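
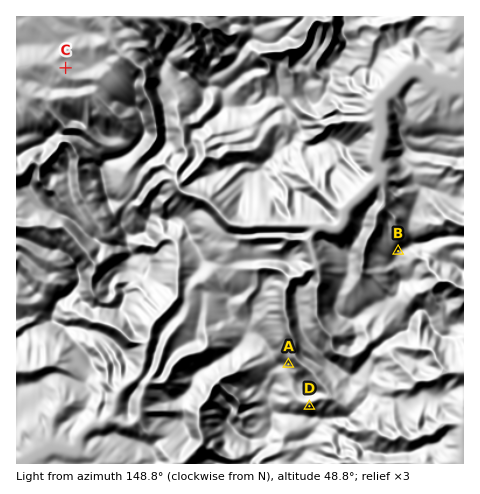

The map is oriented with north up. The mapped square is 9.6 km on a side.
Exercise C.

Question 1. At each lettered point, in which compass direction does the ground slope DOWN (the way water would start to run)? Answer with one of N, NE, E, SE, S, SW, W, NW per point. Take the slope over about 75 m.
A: NE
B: NW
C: SW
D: N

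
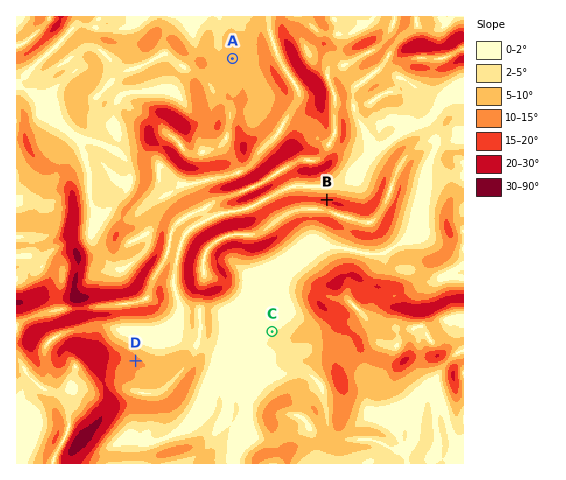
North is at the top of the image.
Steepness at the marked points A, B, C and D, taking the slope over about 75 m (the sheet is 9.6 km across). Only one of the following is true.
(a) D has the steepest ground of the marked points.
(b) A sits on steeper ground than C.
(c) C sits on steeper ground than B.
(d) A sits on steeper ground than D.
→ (b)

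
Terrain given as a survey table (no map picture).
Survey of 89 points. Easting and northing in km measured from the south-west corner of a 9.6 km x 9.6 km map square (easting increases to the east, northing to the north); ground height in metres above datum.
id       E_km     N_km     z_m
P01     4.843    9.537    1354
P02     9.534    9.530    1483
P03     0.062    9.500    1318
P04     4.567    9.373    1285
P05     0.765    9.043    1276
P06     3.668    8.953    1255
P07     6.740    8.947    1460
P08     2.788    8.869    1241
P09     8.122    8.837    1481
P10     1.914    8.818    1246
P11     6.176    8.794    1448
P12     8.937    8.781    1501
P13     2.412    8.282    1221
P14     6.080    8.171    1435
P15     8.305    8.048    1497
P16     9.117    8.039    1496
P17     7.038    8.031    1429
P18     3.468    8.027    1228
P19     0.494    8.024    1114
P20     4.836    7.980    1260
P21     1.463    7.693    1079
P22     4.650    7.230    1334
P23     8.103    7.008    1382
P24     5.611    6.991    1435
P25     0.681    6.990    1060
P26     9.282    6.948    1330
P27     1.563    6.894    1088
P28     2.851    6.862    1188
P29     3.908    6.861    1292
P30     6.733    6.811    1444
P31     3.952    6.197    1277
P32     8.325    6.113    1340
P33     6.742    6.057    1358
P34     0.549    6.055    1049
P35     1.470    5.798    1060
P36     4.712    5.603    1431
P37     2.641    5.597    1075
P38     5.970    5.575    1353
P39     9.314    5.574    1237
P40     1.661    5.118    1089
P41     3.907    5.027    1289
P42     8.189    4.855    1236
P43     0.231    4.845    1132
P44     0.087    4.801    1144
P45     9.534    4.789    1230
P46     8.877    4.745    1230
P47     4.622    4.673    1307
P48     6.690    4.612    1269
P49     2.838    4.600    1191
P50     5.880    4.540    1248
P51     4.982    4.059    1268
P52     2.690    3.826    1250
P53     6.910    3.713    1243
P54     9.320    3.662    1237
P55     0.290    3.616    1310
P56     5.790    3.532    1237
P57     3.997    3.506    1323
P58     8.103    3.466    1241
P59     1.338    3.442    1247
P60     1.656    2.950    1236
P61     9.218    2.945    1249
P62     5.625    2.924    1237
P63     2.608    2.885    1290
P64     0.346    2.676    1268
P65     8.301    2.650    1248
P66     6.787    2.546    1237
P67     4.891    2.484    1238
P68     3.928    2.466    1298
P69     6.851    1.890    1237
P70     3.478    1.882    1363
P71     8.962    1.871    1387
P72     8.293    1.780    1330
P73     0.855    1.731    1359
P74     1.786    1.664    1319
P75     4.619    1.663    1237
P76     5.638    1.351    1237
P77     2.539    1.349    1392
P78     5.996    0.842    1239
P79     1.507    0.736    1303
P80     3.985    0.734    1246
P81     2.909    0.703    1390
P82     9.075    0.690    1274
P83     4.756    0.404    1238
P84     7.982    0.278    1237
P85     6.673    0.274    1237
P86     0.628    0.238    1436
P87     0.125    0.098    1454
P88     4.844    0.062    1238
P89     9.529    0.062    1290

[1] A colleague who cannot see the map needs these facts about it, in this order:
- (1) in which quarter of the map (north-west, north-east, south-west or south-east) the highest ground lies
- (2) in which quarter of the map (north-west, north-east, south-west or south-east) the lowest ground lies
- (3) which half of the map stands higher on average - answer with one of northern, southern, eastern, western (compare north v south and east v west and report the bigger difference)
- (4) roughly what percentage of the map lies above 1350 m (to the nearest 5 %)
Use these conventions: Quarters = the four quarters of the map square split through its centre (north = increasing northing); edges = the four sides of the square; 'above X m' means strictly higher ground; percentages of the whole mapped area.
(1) The highest ground is in the north-east quarter.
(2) The lowest ground is in the north-west quarter.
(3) Taken as a whole, the eastern half is higher than the western.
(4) About 25 % of the map lies above 1350 m.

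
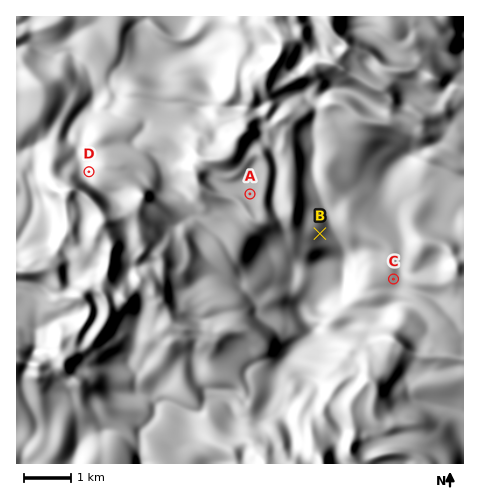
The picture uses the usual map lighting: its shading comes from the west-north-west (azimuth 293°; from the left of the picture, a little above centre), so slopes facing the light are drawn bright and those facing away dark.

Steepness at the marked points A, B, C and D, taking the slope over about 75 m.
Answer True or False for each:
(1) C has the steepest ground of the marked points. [False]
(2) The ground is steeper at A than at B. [False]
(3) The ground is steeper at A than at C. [False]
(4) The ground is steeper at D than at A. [True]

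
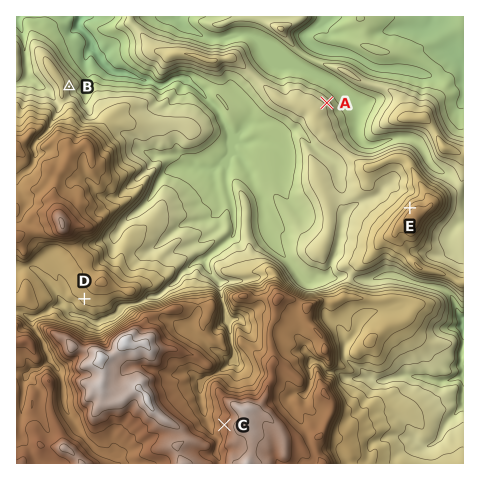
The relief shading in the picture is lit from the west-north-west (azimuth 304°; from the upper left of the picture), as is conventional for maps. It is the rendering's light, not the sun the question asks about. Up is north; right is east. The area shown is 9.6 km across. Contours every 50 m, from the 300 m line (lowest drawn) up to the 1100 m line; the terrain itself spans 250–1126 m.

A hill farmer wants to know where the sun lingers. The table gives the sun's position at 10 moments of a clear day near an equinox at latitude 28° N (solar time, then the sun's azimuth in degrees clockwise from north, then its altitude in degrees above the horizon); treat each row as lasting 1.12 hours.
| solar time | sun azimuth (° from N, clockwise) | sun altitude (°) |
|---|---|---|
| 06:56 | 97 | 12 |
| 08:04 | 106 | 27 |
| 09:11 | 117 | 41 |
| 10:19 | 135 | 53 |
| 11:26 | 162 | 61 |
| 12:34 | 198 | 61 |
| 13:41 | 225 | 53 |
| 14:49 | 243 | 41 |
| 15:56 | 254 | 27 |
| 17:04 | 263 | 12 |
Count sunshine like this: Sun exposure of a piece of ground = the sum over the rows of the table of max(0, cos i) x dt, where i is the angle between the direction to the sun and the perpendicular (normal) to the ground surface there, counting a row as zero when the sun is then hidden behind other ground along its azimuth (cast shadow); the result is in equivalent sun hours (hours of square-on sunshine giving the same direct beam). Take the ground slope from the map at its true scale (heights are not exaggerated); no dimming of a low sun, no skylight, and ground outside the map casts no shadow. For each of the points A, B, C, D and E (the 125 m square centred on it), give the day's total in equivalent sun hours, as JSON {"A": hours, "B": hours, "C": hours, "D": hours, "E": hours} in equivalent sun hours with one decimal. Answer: {"A": 5.7, "B": 6.8, "C": 6.7, "D": 7.0, "E": 4.5}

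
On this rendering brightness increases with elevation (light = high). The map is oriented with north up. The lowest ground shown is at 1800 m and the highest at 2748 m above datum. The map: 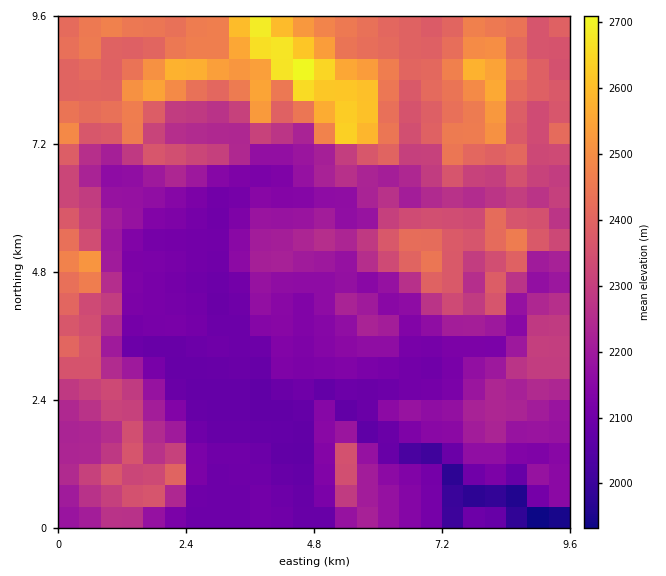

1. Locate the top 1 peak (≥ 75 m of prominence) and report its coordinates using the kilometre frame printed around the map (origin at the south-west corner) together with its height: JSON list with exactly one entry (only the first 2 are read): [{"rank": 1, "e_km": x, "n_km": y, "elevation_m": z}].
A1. [{"rank": 1, "e_km": 4.51, "n_km": 8.41, "elevation_m": 2748}]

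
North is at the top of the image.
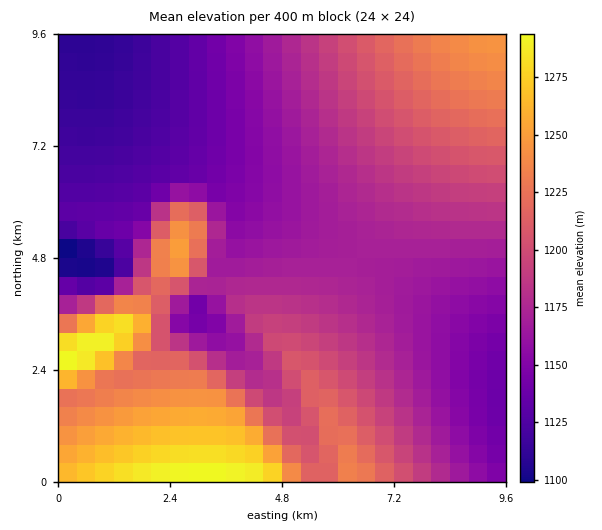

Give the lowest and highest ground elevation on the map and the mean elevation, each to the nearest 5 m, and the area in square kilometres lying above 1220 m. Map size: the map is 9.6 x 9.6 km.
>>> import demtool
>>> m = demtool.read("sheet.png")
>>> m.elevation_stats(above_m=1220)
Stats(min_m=1095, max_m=1300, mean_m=1185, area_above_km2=19.2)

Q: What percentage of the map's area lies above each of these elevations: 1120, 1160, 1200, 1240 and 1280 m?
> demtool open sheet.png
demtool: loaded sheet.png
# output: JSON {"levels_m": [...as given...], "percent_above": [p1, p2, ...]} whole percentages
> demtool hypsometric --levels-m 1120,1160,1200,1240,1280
{"levels_m": [1120, 1160, 1200, 1240, 1280], "percent_above": [94, 70, 32, 12, 3]}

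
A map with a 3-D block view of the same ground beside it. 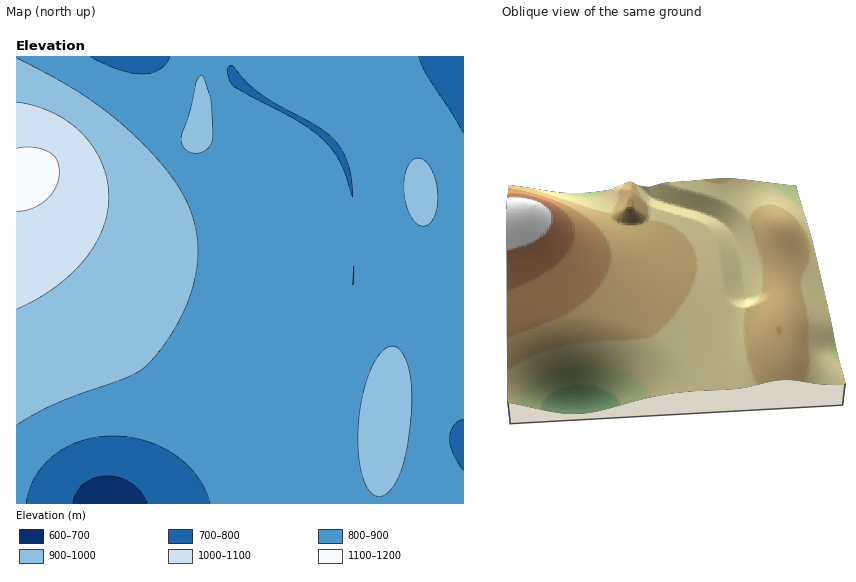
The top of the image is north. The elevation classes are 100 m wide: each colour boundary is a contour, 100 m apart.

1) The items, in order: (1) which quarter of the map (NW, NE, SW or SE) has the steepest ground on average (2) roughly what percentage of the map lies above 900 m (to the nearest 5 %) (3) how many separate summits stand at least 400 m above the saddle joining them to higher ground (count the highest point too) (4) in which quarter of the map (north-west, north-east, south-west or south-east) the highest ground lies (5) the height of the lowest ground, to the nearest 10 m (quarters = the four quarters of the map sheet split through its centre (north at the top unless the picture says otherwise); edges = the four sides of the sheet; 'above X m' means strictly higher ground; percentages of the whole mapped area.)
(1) The steepest ground, on average, is in the north-west quarter.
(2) About 30 % of the map lies above 900 m.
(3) Counting only tops that stand 400 m proud, the map has 1 summit.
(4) Look to the north-west quarter for the highest ground.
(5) About 660 m is the lowest elevation on the sheet.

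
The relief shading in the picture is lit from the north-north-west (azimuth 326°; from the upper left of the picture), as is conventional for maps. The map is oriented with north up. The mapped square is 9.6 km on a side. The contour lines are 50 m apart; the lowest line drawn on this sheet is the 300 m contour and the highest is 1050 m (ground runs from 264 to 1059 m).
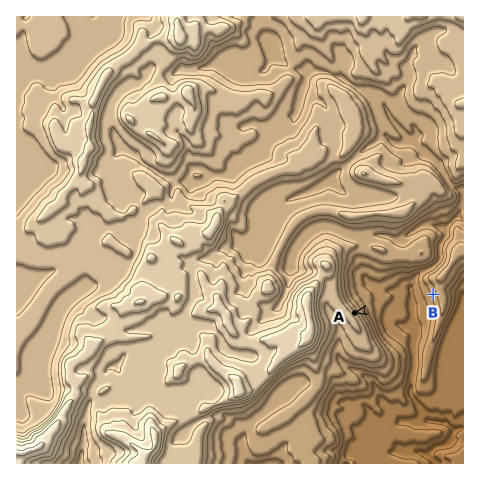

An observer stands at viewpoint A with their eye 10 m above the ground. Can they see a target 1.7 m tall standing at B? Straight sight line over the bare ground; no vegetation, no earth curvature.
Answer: yes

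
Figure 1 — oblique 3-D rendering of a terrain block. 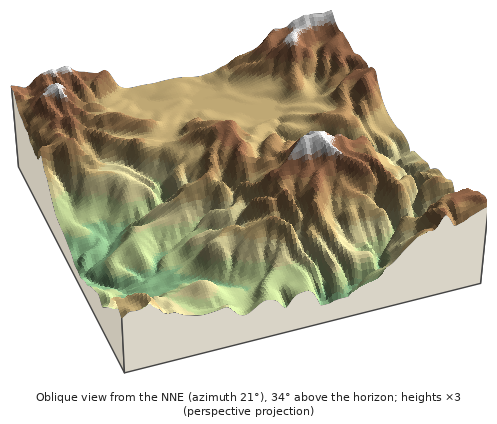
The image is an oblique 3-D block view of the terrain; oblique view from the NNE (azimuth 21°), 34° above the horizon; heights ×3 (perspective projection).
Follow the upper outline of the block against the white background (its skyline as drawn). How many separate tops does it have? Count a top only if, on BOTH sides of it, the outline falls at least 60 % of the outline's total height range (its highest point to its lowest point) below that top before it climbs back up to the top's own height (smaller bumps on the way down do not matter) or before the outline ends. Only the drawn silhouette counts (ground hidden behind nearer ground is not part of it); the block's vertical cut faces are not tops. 0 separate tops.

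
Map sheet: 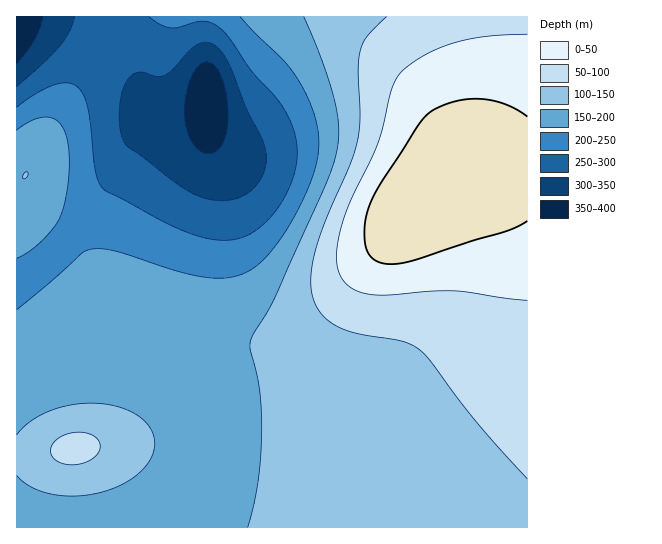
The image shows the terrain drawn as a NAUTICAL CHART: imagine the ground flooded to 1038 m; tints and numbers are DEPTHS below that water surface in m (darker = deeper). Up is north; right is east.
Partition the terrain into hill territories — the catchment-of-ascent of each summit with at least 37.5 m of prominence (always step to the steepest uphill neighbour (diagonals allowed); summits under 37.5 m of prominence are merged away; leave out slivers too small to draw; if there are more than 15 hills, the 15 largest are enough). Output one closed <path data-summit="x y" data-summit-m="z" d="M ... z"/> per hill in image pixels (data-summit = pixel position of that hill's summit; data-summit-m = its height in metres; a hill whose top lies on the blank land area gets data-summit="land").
<path data-summit="land" d="M527 16l-511 1 1 2 18-2 24 6 18 6 28 16 20 18 8 11 7 13 4 22 6 6 13 4 27 0 17-8-4 6-10 6-35 2-12 6-6 6-35 54-22 30-29 31-22 18 12 19 21 20 20 15 52 29 18 14 22 23 10 16 4 12 2 15-1 20-5 17-11 17-27 25-32 16 411-1z"/><path data-summit="75 449" data-summit-m="950" d="M31 269l-15 10 0 248 99 1 8-3 36-21 17-17 8-12 5-12 4-18-1-22-5-17-14-21-18-18-18-14-52-29-20-15-21-20z"/><path data-summit="26 175" data-summit-m="888" d="M35 17l-17 0-2 2 1 260 25-16 41-42 22-30 35-54 6-6 12-6 35-2 10-6 4-4-1-2-4 4-12 4-27 0-13-4-6-6-4-22-7-13-16-19-20-15-20-11-18-6z"/>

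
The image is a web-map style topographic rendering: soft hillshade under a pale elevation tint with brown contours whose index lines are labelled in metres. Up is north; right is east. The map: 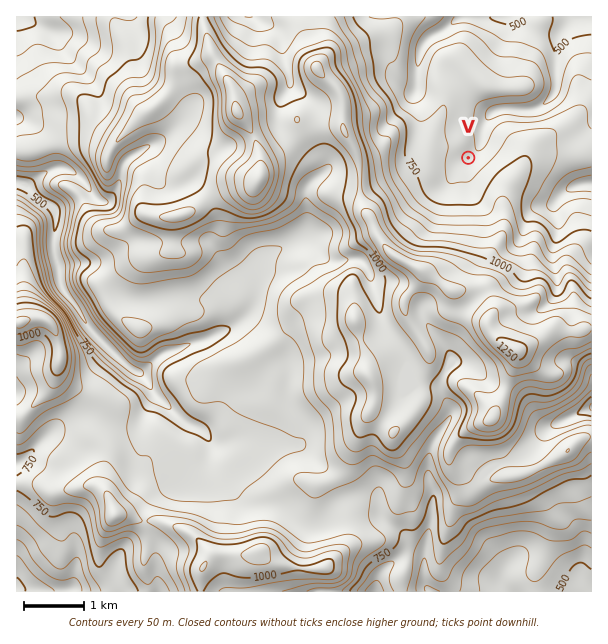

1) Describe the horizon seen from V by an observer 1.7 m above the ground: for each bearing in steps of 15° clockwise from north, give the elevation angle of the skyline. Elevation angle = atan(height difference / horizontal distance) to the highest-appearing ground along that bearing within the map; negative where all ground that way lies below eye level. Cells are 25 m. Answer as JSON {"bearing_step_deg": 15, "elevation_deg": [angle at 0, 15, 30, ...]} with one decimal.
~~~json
{"bearing_step_deg": 15, "elevation_deg": [0.9, 0.8, -0.0, -0.6, 2.2, 3.9, 5.6, 7.5, 8.8, 8.9, 8.9, 11.2, 12.7, 14.1, 14.2, 13.5, 13.4, 11.7, 12.3, 11.4, 9.3, 5.3, 4.6, 3.2]}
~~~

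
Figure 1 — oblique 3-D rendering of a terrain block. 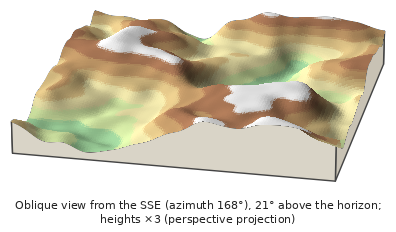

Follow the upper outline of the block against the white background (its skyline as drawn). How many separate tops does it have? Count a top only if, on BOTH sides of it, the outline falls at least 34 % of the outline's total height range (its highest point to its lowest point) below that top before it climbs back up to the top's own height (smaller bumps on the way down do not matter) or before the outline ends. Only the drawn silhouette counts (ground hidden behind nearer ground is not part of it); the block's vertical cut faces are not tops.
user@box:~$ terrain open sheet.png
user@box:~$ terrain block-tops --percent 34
0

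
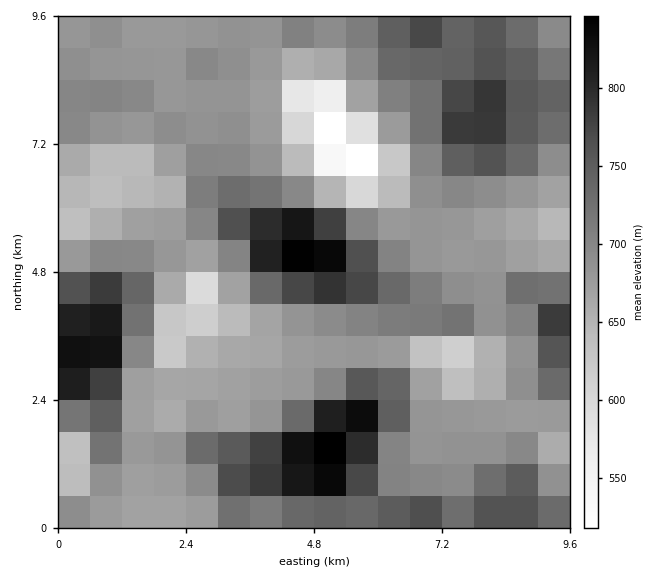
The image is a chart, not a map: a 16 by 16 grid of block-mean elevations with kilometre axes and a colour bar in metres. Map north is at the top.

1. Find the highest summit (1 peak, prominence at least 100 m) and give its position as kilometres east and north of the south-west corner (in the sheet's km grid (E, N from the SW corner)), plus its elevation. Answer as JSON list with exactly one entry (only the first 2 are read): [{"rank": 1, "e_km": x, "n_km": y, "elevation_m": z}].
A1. [{"rank": 1, "e_km": 4.94, "n_km": 1.24, "elevation_m": 850}]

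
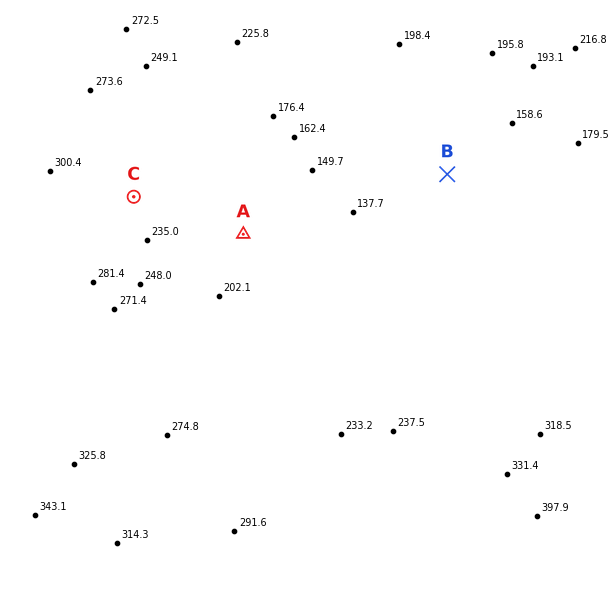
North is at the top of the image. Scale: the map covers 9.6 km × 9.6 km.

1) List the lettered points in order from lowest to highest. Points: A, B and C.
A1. B A C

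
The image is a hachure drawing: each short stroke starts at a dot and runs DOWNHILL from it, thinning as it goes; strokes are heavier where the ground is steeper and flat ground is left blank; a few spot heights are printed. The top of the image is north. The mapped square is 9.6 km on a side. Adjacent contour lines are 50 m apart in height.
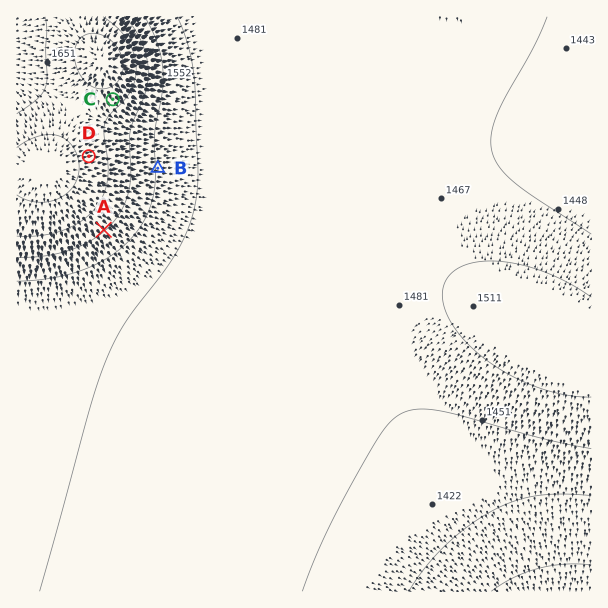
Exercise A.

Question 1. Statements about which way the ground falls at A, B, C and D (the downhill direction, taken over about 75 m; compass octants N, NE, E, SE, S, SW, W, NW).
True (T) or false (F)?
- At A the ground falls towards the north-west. F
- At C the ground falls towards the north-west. F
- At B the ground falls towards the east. T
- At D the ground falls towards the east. T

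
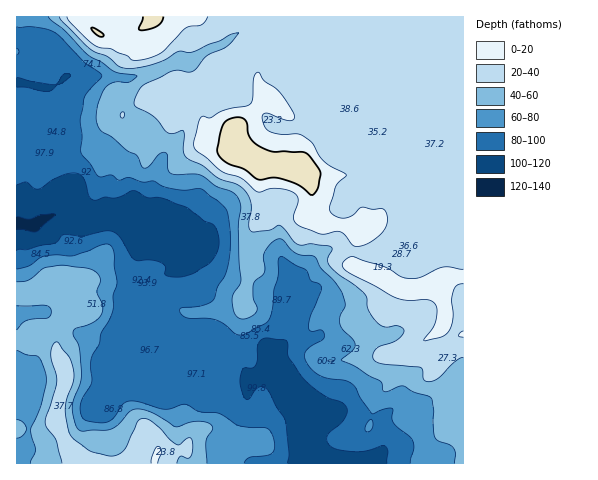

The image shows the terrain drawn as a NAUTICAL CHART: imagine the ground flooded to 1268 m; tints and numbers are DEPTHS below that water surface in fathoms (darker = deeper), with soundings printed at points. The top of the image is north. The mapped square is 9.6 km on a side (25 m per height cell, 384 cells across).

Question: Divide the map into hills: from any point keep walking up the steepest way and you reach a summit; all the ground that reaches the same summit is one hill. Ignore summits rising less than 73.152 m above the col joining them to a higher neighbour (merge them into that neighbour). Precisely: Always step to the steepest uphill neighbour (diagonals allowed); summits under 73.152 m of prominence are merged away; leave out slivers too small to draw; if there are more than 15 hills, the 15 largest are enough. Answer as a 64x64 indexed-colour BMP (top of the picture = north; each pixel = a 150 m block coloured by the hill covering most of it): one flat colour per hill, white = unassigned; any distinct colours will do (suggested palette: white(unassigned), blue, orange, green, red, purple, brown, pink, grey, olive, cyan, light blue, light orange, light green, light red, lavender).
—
<image width="64" height="64" href="data:image/bmp;base64,Qk12CAAAAAAAAHYAAAAoAAAAQAAAAEAAAAABAAQAAAAAAAAIAAATCwAAEwsAABAAAAAAAAAA////ALR3HwAOf/8ALKAsACgn1gC9Z5QAS1aMAMJ34wB/f38AIr28AM++FwDox64AeLv/AIrfmACWmP8A1bDFACIiIiIiIiIiIiIiIiIiIiIiIiIiIiERERERERERERERIiIiIiIiIiIiIiIiIiIiIiIiIiIiIREREREREREREREiIiIiIiIiIiIiIiIiIiIiIiIiIiIRERERERERERERESIiIiIiIiIiIiIiIiIiIiIiIiIiIhERERERERERERERIiIiIiIiIiIiIiIiIiIiIiIiIiIiEREREREREREREREiIiIiIiIiIiIiIiIiIiIiIiIiIiIRERERERERERERESIiIiIiIiIiIiIiIiIiIiIiIiIiIhERERERERERERERIiIiIiIiIiIiIiIiIiIiIiIiIiIiEREREREREREREREiIiIiIiIiIiIiIiIiIiIiIiIiIiERERERERERERERESIiIiIiIiIiIiIiIiIiIiIiIiIiERERERERERERERERIiIiIiIiIiIiIiIiIiIiIiIiIiEREREREREREREREREiIiIiIiIiIiIiIiIiIiIiIiIiIRERERERERERERERESIiIiIiIiIiIiIiIiIiIiIhEiIRERERERERERERERERIiIiIiIiIiIiIhESIiIiIiEREREREREREREREREREREiIiIiIiIiIiIhERERIiIiERERERERERERERERERERESIiIiIiIiIiIhERERERERERERERERERERERERERERERIiIiIiIiIiIiEREREREREREREREREREREREREREREREiIiIiIiIiIiIRERERERERERERERERERERERERERERESIiIiIiIiIiIRERERERERERERERERERERERERERERERIiIiIiIiIiIREREREREREREREREREREREREREREREREiIiIiIiIiIhERERERERERERERERERERERERERERERESIiIiIiIiIiERERERERERERERERERERERERERERERERIiIiIiIiIiIREREREREREREREREREREREREREREREREiIiIiIiIiIiERERERERERERERERERERERERERERERESIiIiIiIiIiIhERERERERERERERERERERERERERERERIiIiIiIiIiIiIREREREREREREREREREREREREREREREiIiIiIiIiIiIiERERERERERERERERERERERERERERESIiIiIiIiIiIiIiERERERERERERERERERERERERERERIiIiIiIiIiIiIiIhEREREREREREREREREREREREREREiIiIiIiIiIiIiIiERERERERERERERERERERERERERESIiIiIiIiIiIiIiIRERERERERERERERERERERERERERIiIiIiIiIiIiIiIREREREREREREREREREREREREREREiIiIiIiIiIiIhERERERERERERERERERERERERERERESIiIiIiIiIiIRERERERERERERERERERERERERERERERERIiIiIiIiIRERERERERERERERERERERERERERERERERERIiIREREREREREREREREREREREREREREREREREREREREREREREREREREREREREREREREREREREREREREREREREREREREREREREREREREREREREREREREREREREREREREREREREREREREREREREREREREREREREREREREREREREREREREREREREREREREREREREREREREREREREREREREREREREREREREREREREREREREREREREREREREREREREREREREREREREREREREREREREREREREREREREREREREREREREREREREREREREREREREREREREREREREREREREREREREREREREREREREREREREREREREREREREREREREREREREREREREREREREREREREREREREREREREREREREREREREREREREREREREREREREREREREREREREREREREREREREREREREREREREREREREREREREREREREREREREREREREREREREREREREREREREREREREREREREREREREREREREREREREREREREREREREREREREREREREREREREREREREREREREREREREREREREREREREREREREREREREREREREREREREREREREREREREREREREREREREREREREREREREREREREREREREREREREREREREREREREREREREREREREREREREREREREREREREREREREREREREREREREREREREREREREREREREREREREREREREREREREREREREREREREREREREREREREREREREREREREREREREREREREREREREREREREREzMzMzMzEREREREREREREREREREREREREREREREREREzMzMzMzMzMREREREREREREREREREREREREREREREREzMzMzMzMzMzMREREREREREREREREREREREREREREREzMzMzMzMzMzMzMxERERERERERERERERERERERERERETMzMzMzMzMzMzMzMxERERERERERERERERERERERERETMzMzMzMzMzMzMzMzMxERERERERERERERERERERERMzMzMzMzMzMzMzMzMzMzMxEREREREREREREREREREREzMzMzMzMzMzMzMzMzMzMzMxERERERERERERERERERETMzMzMzMzMzMzMzMzMzMzMzMzMRERERERERERERERER"/>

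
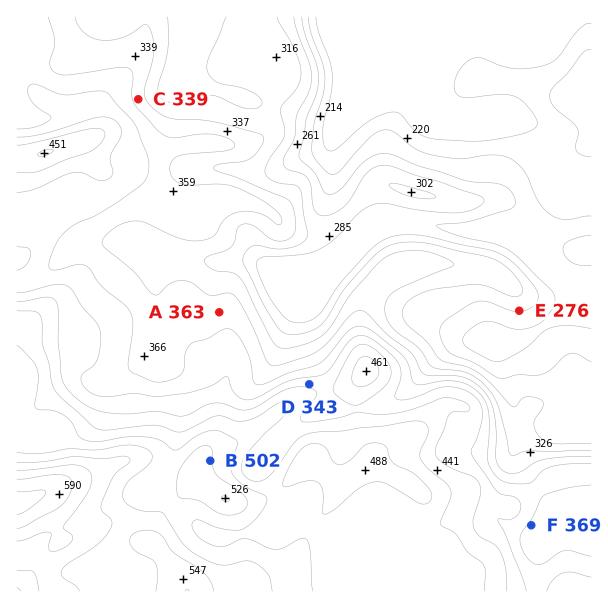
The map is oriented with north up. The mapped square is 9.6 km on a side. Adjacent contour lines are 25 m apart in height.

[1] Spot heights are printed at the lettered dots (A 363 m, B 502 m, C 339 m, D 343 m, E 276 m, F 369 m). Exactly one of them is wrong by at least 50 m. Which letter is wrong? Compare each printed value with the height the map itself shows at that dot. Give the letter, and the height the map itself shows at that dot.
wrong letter D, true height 418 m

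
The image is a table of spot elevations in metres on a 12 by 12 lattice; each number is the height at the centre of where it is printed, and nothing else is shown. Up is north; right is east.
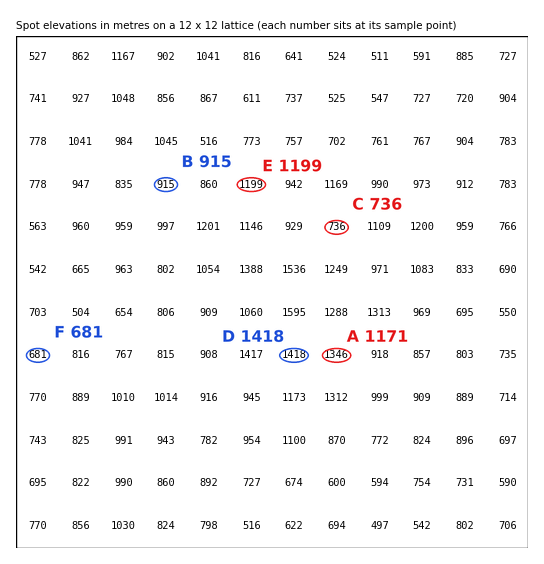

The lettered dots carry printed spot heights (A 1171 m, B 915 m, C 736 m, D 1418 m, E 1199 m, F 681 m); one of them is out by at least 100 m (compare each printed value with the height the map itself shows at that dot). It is A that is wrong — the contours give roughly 1346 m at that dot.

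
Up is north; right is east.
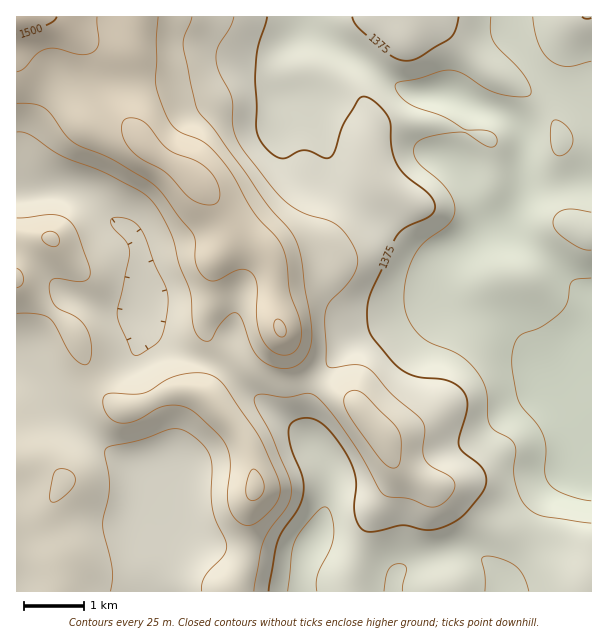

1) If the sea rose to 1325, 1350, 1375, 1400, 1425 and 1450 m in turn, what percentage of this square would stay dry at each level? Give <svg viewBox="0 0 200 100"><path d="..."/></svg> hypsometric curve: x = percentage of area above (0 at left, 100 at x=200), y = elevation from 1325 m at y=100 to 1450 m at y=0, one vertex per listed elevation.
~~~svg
<svg viewBox="0 0 200 100"><path d="M193 100l-33-20-38-20-37-20-45-20-20-20"/></svg>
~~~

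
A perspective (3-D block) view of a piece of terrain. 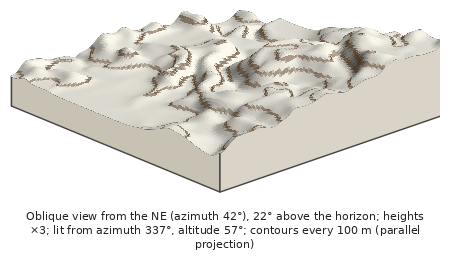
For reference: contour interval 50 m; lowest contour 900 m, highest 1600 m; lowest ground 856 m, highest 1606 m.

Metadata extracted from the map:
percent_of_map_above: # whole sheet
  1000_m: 95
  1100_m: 65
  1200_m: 38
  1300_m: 23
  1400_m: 12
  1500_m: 6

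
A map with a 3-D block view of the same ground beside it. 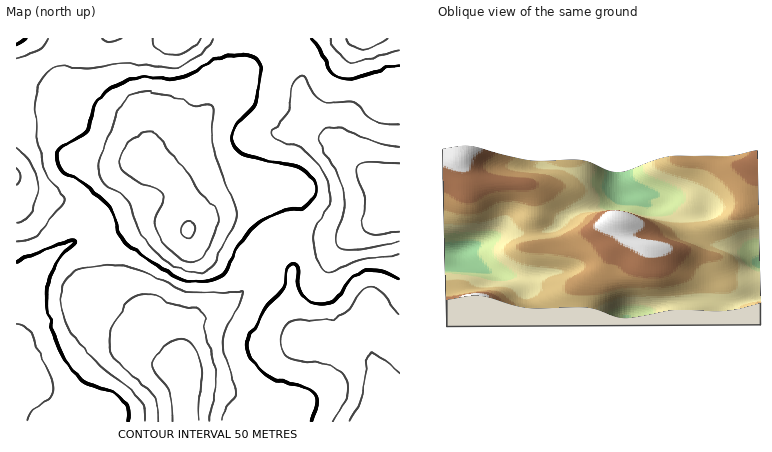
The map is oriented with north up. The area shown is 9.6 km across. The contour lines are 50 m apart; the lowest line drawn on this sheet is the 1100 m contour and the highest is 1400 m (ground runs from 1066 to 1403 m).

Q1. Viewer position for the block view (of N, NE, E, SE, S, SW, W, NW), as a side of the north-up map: N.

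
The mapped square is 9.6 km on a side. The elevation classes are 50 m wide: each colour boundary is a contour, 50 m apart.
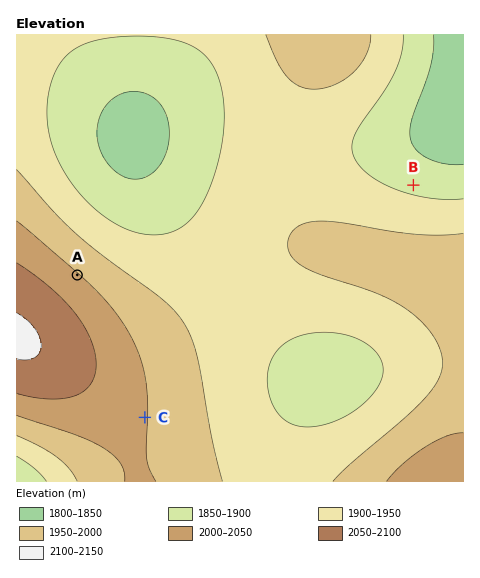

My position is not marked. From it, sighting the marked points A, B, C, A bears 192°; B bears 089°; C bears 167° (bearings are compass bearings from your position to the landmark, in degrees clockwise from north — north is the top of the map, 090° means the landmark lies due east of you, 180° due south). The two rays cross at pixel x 94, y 191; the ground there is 1880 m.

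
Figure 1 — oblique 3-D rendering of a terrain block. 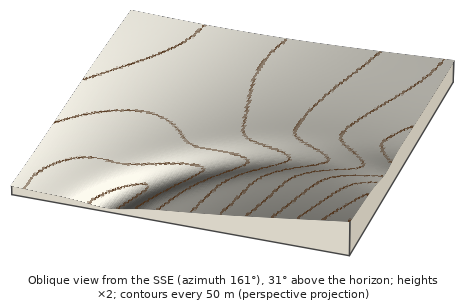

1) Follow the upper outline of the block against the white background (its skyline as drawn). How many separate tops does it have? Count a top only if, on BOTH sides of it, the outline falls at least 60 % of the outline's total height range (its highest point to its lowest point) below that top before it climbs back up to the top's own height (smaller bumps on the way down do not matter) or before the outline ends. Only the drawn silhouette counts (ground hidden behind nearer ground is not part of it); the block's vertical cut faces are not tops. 0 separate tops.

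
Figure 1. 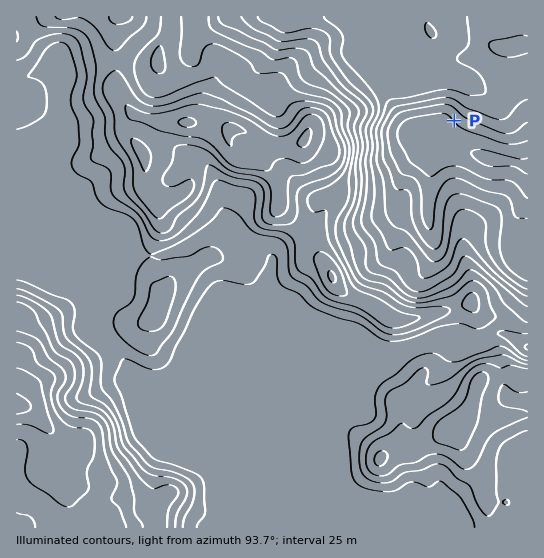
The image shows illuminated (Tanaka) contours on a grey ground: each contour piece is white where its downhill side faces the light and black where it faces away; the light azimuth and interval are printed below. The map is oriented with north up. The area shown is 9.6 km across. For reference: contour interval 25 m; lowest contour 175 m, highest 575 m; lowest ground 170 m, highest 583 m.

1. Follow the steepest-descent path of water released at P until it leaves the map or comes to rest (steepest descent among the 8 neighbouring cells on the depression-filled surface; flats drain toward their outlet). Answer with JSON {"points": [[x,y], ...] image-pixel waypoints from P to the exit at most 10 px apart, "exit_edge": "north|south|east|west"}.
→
{"points": [[454, 121], [443, 131], [443, 142], [447, 149], [458, 149], [469, 151], [479, 155], [490, 162], [501, 162], [511, 162], [522, 165], [527, 165]], "exit_edge": "east"}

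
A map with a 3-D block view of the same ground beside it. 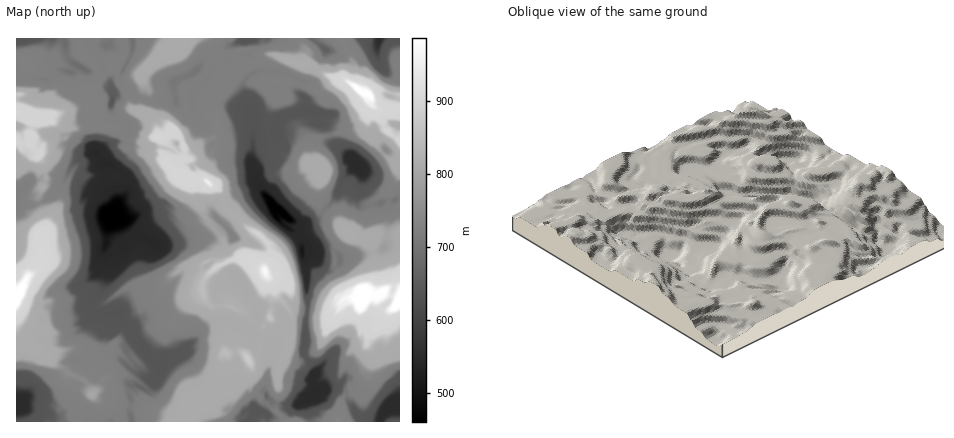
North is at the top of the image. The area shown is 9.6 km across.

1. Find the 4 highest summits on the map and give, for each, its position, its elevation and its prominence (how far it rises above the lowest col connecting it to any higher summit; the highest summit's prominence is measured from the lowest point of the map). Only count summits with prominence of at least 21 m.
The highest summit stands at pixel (364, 296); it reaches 986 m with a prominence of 55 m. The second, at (358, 88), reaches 985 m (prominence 263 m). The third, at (266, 272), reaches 973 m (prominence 250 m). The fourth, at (208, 182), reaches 952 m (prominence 141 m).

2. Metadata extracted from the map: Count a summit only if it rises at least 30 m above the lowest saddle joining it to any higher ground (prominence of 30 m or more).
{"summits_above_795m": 9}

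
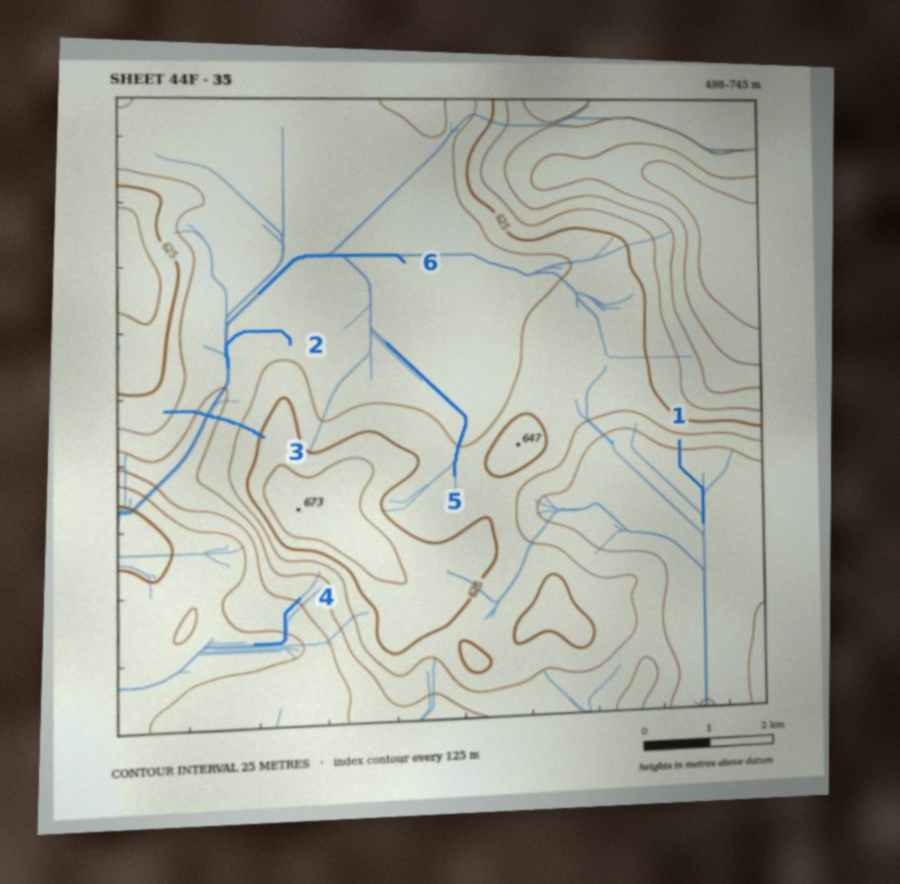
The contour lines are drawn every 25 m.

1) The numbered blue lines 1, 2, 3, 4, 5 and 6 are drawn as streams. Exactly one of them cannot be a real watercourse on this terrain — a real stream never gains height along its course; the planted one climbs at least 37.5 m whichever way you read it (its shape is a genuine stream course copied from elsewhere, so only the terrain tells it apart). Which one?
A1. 3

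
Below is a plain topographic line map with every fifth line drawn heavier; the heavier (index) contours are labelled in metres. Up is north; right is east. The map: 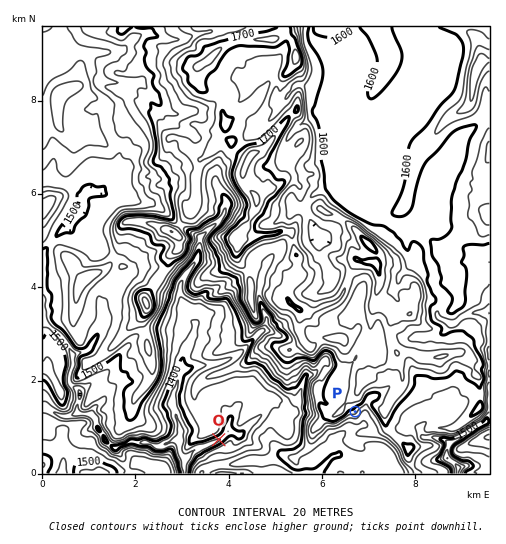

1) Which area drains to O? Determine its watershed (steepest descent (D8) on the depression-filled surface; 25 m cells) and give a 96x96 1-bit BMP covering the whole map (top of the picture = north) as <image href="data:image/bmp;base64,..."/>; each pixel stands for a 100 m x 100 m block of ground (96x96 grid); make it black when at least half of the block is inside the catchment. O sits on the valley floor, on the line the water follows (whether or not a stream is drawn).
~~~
<image width="96" height="96" href="data:image/bmp;base64,Qk2+BAAAAAAAAD4AAAAoAAAAYAAAAGAAAAABAAEAAAAAAIAEAAATCwAAEwsAAAIAAAAAAAAA////AAAAAAAAAAAAAAAAAAAAAAAAAAAAAAAAAAAAAAAAAAAAAeAAAAAAAAAAAAAAAf+EAAAAAAAAAAAAAf//AAAAAAAAAAAAAf//gAAAAAAAAAAAAf//gAAAAAAAAAAAA///wAAAAAAAAAAAB///wAAAAAAAAAAAD///wAAAAAAAAAAAD///4AAAAAAAAAAAH///8AAAAAAAAAAAH///+AAAAAAAAAAAP////wAAAAAAAAAAf////4AAAAAAAAAAf////4AAAAAAAAAAf////+AAAAAAAAAAf/////AAAAAAAAAAf/////AAAAAAAAAAP/////gAAAAAAAAAH/////gAAAAAAAAAA/////wAAAAAAAAAAP////+AAAAAAAAAAB/////AAAAAAAAAAA/////gAAAAAAAAAAf////wAAAAAAAAAAP////wAAAAAAAAAAAB///gAAAAAAAAAAAA///gAAAAAAAAAAAB///gAAAAAAAAAAAB///gAAAAAAAAAAAB///gAAAAAAAAAAAB///gAAAAAAAAAAAB///gAAAAAAAAAAAB///gAAAAAAAAAAAAH//AAAAAAAAAAAAAA/4AAAAAAAAAAAAAAP4AAAAAAAAAAAAAAP8AAAAAAAAAAAAAAH8AAAAAAAAAAAAAAH8AAAAAAAAAAAAAAD8AAAAAAAAAAAAAAD8AAAAAAAAAAAAAAD8AAAAAAAAAAAAAAB8AAAAAAAAAAAAAABwAAAAAAAAAAAAAAAAAAAAAAAAAAAAAAAAAAAAAAAAAAAAAAAAAAAAAAAAAAAAAAAAAAAAAAAAAAAAAAAAAAAAAAAAAAAAAAAAAAAAAAAAAAAAAAAAAAAAAAAAAAAAAAAAAAAAAAAAAAAAAAAAAAAAAAAAAAAAAAAAAAAAAAAAAAAAAAAAAAAAAAAAAAAAAAAAAAAAAAAAAAAAAAAAAAAAAAAAAAAAAAAAAAAAAAAAAAAAAAAAAAAAAAAAAAAAAAAAAAAAAAAAAAAAAAAAAAAAAAAAAAAAAAAAAAAAAAAAAAAAAAAAAAAAAAAAAAAAAAAAAAAAAAAAAAAAAAAAAAAAAAAAAAAAAAAAAAAAAAAAAAAAAAAAAAAAAAAAAAAAAAAAAAAAAAAAAAAAAAAAAAAAAAAAAAAAAAAAAAAAAAAAAAAAAAAAAAAAAAAAAAAAAAAAAAAAAAAAAAAAAAAAAAAAAAAAAAAAAAAAAAAAAAAAAAAAAAAAAAAAAAAAAAAAAAAAAAAAAAAAAAAAAAAAAAAAAAAAAAAAAAAAAAAAAAAAAAAAAAAAAAAAAAAAAAAAAAAAAAAAAAAAAAAAAAAAAAAAAAAAAAAAAAAAAAAAAAAAAAAAAAAAAAAAAAAAAAAAAAAAAAAAAAAAAAAAAAAAAAAAAAAAAAAAAAAAAAAAAAAAAAAAAAAAAAAAAAAAAAAAAAAAAAAAAAAAAAAAAAAAAAAAAAAAAAAAAAAAAAAAAAAAAAAAAAAAAAAAAAAAAAAAAAAAAAAAAAAAAAAAAAAAAAAAAAAAAAAAAAAAAAAA="/>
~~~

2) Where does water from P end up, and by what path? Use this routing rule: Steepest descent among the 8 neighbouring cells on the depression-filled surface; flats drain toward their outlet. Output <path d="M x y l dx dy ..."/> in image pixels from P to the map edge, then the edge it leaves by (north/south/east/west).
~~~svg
<path d="M355 412l8 8 0 4-5 4-7 0-3 1-11 9 0 7 2 4 0 6-6 1-16 17"/>
exit: south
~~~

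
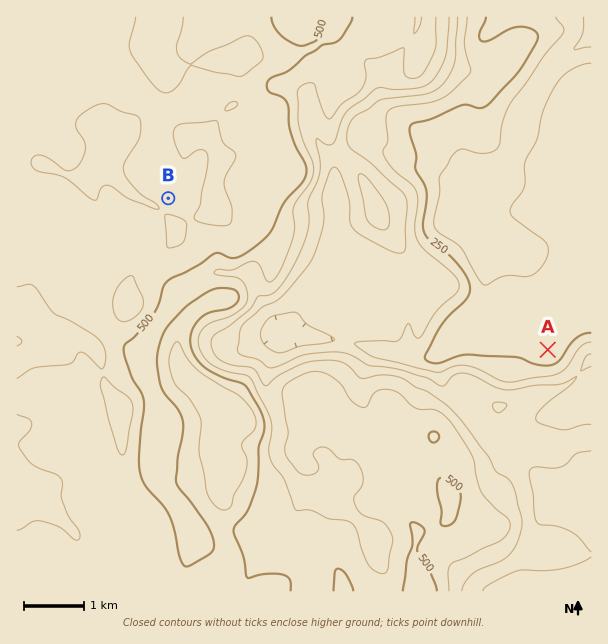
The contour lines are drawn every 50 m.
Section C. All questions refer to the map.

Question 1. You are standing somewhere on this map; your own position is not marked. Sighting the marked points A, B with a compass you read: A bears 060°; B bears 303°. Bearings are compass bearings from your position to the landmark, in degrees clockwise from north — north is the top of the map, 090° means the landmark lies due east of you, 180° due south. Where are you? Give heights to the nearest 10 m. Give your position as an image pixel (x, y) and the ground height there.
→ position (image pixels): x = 470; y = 394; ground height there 390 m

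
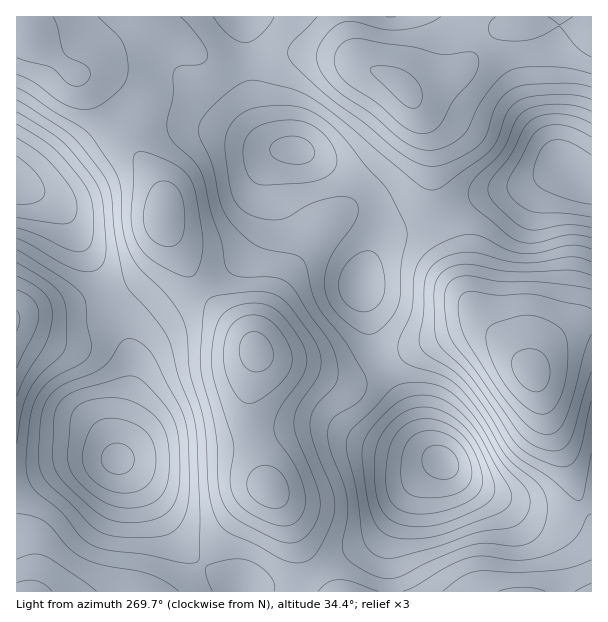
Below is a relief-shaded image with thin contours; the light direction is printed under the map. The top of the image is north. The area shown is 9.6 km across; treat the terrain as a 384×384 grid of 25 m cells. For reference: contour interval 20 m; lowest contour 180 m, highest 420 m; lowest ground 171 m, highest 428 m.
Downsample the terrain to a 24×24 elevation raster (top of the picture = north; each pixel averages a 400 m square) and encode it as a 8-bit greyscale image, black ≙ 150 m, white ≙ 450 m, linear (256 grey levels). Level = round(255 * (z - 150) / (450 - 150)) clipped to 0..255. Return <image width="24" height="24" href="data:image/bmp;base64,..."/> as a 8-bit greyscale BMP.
<image width="24" height="24" href="data:image/bmp;base64,Qk12BgAAAAAAADYEAAAoAAAAGAAAABgAAAABAAgAAAAAAEACAAATCwAAEwsAAAABAAAAAAAAAAAAAAEBAQACAgIAAwMDAAQEBAAFBQUABgYGAAcHBwAICAgACQkJAAoKCgALCwsADAwMAA0NDQAODg4ADw8PABAQEAAREREAEhISABMTEwAUFBQAFRUVABYWFgAXFxcAGBgYABkZGQAaGhoAGxsbABwcHAAdHR0AHh4eAB8fHwAgICAAISEhACIiIgAjIyMAJCQkACUlJQAmJiYAJycnACgoKAApKSkAKioqACsrKwAsLCwALS0tAC4uLgAvLy8AMDAwADExMQAyMjIAMzMzADQ0NAA1NTUANjY2ADc3NwA4ODgAOTk5ADo6OgA7OzsAPDw8AD09PQA+Pj4APz8/AEBAQABBQUEAQkJCAENDQwBEREQARUVFAEZGRgBHR0cASEhIAElJSQBKSkoAS0tLAExMTABNTU0ATk5OAE9PTwBQUFAAUVFRAFJSUgBTU1MAVFRUAFVVVQBWVlYAV1dXAFhYWABZWVkAWlpaAFtbWwBcXFwAXV1dAF5eXgBfX18AYGBgAGFhYQBiYmIAY2NjAGRkZABlZWUAZmZmAGdnZwBoaGgAaWlpAGpqagBra2sAbGxsAG1tbQBubm4Ab29vAHBwcABxcXEAcnJyAHNzcwB0dHQAdXV1AHZ2dgB3d3cAeHh4AHl5eQB6enoAe3t7AHx8fAB9fX0Afn5+AH9/fwCAgIAAgYGBAIKCggCDg4MAhISEAIWFhQCGhoYAh4eHAIiIiACJiYkAioqKAIuLiwCMjIwAjY2NAI6OjgCPj48AkJCQAJGRkQCSkpIAk5OTAJSUlACVlZUAlpaWAJeXlwCYmJgAmZmZAJqamgCbm5sAnJycAJ2dnQCenp4An5+fAKCgoAChoaEAoqKiAKOjowCkpKQApaWlAKampgCnp6cAqKioAKmpqQCqqqoAq6urAKysrACtra0Arq6uAK+vrwCwsLAAsbGxALKysgCzs7MAtLS0ALW1tQC2trYAt7e3ALi4uAC5ubkAurq6ALu7uwC8vLwAvb29AL6+vgC/v78AwMDAAMHBwQDCwsIAw8PDAMTExADFxcUAxsbGAMfHxwDIyMgAycnJAMrKygDLy8sAzMzMAM3NzQDOzs4Az8/PANDQ0ADR0dEA0tLSANPT0wDU1NQA1dXVANbW1gDX19cA2NjYANnZ2QDa2toA29vbANzc3ADd3d0A3t7eAN/f3wDg4OAA4eHhAOLi4gDj4+MA5OTkAOXl5QDm5uYA5+fnAOjo6ADp6ekA6urqAOvr6wDs7OwA7e3tAO7u7gDv7+8A8PDwAPHx8QDy8vIA8/PzAPT09AD19fUA9vb2APf39wD4+PgA+fn5APr6+gD7+/sA/Pz8AP39/QD+/v4A////ALKto5yYlI2Ee3Z+iI2QioKJlqKpqqqqraKfkoiEgH1/goONlZCDdW1xfImQjI6VnJaSgG9paW99jZmmq5yEbFtUWGRvcnuIkY2CbVdNUF96mrPBvKWJZkU3N0BQX3KGj4JsUjs0PFR7o8DKvqGEXzomHyU/YHqQk31fRC0oNVF8pLq/spV5WzsiFR9LfJqnnIBfRjQwO1V+pri2pox2YEQtJThonLu/p4ZiTEJCTGGGrb+5po+Ac1xJSF6JuNLPsJV1YllVXXKTt8nHtZ2NgHFoa4Gr1ObcvKeQgXJmaXybvdTUwqeOfXmBjKPG4erfxbWdiXlvc4KbvNTTvJ+Ec3iKoLvS3eHayryhiHp3fYucscG/qIpvYmuDpMPQ09TPya6Xgnp9iJWeoKKhlHtfVGJ+pL/BwMC8uI97bnCCl6OilYyKhnhiVmJ7lqWjnJqenG9gWmiMq7OnkoN9e3htYmVyf4eFeXF5fE5LT2iUtbqmiXVvcXV0a2pyeHhyYVVWVDhAT22UsrehfmdjZmpubG54fXRjT0M9NzhIX36ZqamWeGBWVFdibXeFi4FsUj0yMEpdd5Cen5WGc15PSVBkeIyeopmHZ0Y3PGd8kJmbmY6CdmddWmN5j6a4tKeWeFpPVoicqKSdmZCHf3ZzdYGYrLzEvK+giXp2eqSvtK6jmZGOiYKDipmxv8XDu7asnpmZm7i1sKqimpWSi4OIkqC0vLq2srKxraursby1qqSgnZeOgXmAi5alpp+hpquxtbWytw=="/>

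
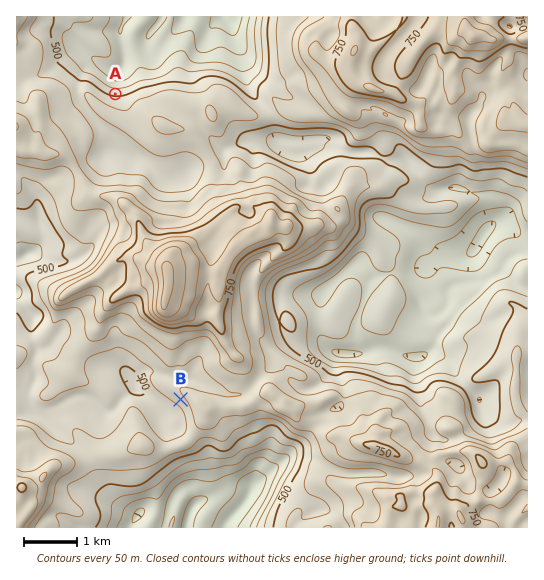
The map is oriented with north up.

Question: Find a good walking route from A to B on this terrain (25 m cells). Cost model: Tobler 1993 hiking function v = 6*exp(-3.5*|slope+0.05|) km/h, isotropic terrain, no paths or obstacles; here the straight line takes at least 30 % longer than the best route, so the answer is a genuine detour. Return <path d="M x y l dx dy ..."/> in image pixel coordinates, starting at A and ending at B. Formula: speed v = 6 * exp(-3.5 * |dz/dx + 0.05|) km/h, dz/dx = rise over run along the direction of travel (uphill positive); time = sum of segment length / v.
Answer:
<path d="M115 94l-2 5 0 4-7 14 0 10-1 3 0 3-10 18 0 31 3 5 5 6 3 5 5 5 11 22 0 30 5 11 0 9 4 8 0 3 3 5 5 6 2 2 0 15 2 5 4 4 27 54 0 13 3 5 4 4"/>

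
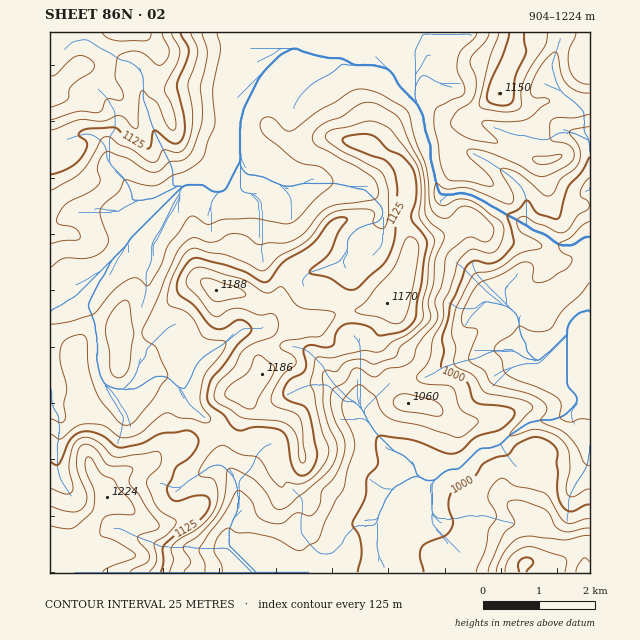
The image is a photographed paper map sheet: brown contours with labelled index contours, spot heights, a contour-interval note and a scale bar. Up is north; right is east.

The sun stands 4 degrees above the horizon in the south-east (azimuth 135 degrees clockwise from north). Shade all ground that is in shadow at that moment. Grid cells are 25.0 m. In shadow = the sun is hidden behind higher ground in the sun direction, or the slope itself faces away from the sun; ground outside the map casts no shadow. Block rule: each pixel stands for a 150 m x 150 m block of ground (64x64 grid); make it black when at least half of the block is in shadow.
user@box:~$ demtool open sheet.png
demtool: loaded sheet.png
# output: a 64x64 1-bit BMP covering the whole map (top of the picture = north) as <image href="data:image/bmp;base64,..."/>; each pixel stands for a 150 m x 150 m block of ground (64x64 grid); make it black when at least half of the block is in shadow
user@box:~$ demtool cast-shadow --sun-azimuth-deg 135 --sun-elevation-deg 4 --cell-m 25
<image width="64" height="64" href="data:image/bmp;base64,Qk0+AgAAAAAAAD4AAAAoAAAAQAAAAEAAAAABAAEAAAAAAAACAAATCwAAEwsAAAIAAAAAAAAA////AAAAAAAAAAAAAAAeAAAAAAAAAD8AAAAAAAAAf4AAAAAAAAB/zgAAAAAAAP+PMAAAAAAA/x94AAAAAAH+H3wAAAAAAfgffACAAAAB8w/8AAAAAAHaB/gAAAAAABgC8AAAAAAAeADxgAAAAABgAPHgAAgAAHwA+fAAGAAAPgD5+AAYAAAPgP/9AAAAAAPw//2AAAAAAfDz+YAAAAAAAOH4AAgAAAAAgDhgAACAHwAAAPgAAMAfgAAA/AAAAA8AAAD/AAABgAAAAf8AAAAAAAAB/wAAAAAAQAH/gAAAAABgAf/AAAAAAPAAj+AAAAAA8gACEAAAAAAHEAADAAAAAAcYAAMIAAAAB5wAAB4AAAAHngBgHwAAAAGfjmAfAAAAAD/+8B+AAAAAP/34D8AAAAA/+fwHwAAAAD/x/wPAAAAAf/H/A8AAAAB/v/+DwAAAAH8f/8PBAAAAfAf/88OAAABgB///w8AAAAAB///DwAAAAAB//8AAAAAAAD/PgAAAAAAACAIAAAAAAAAAAAYAAAAAAAAABgAAAAAAAAAEABgAAAABMAQAAAAAAAP8BAAAAAAAB/gOAAAAAAAH+A+AAAAAAAf8B+AAAAAAB/wH8AAAAAAH8AP4AAAAAAAAAfgAAAAAAAAB+AAAAAAAAAP8DAAAAAAAA/wMAAAAAAAD/AwAAAAAAAf+DA=="/>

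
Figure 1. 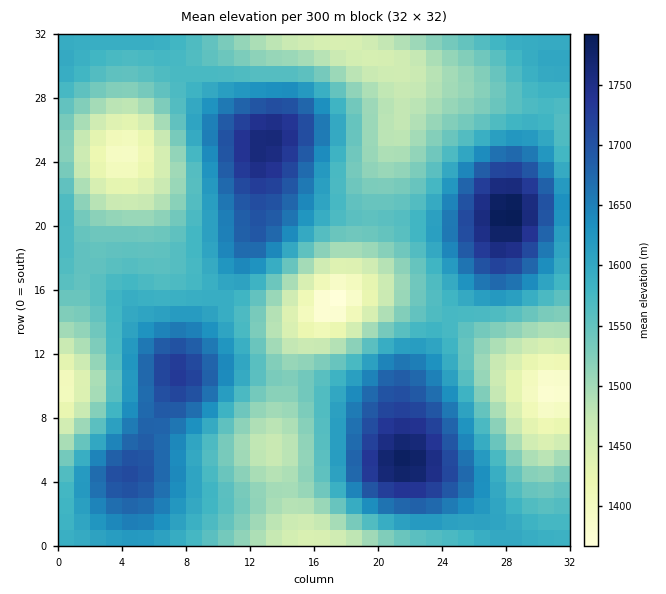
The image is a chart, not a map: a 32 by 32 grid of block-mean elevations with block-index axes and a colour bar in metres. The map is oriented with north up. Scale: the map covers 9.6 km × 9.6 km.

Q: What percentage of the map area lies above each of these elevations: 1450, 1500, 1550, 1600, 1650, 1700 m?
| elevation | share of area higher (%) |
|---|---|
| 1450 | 93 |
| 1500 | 80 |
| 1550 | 61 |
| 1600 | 35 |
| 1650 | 21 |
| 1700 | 10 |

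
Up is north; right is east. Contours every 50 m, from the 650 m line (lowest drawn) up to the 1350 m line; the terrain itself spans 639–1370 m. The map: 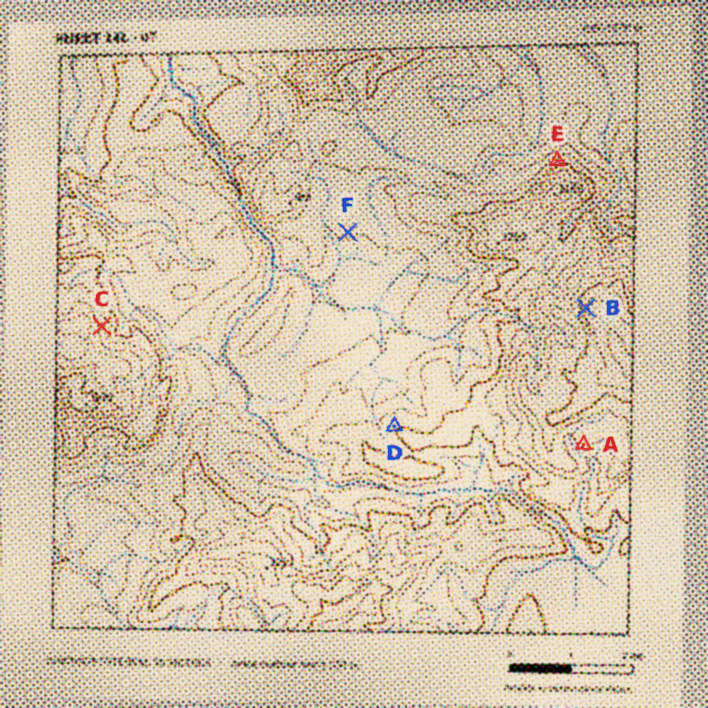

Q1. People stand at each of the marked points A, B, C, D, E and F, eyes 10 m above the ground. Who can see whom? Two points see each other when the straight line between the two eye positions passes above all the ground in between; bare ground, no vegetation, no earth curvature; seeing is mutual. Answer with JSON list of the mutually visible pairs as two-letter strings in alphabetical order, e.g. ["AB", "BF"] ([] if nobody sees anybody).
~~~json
["BC", "BD", "BF", "CD", "CE", "CF", "DF"]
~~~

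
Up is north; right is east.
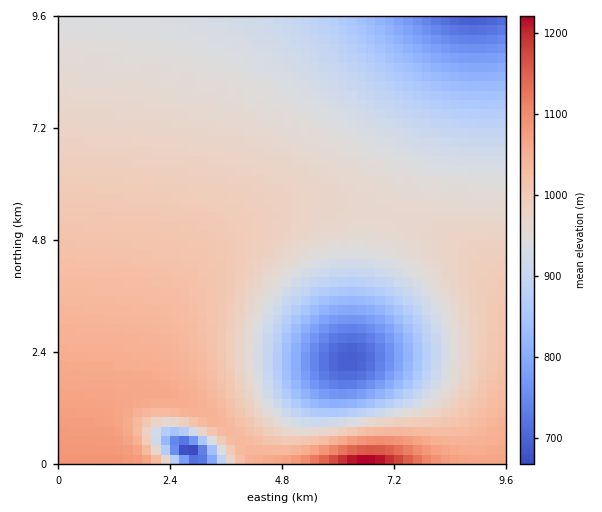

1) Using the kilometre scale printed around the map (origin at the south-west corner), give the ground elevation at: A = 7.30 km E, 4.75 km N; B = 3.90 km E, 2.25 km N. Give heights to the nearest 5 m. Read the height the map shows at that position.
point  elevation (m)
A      960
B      975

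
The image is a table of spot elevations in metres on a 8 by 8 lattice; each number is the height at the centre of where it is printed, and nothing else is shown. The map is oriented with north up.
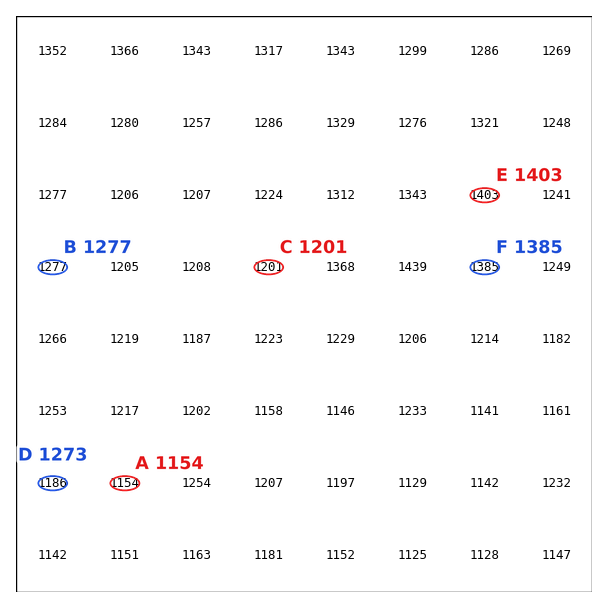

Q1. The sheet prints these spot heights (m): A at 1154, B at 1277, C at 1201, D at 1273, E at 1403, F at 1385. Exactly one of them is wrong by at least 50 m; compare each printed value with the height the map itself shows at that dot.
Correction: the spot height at D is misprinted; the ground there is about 1186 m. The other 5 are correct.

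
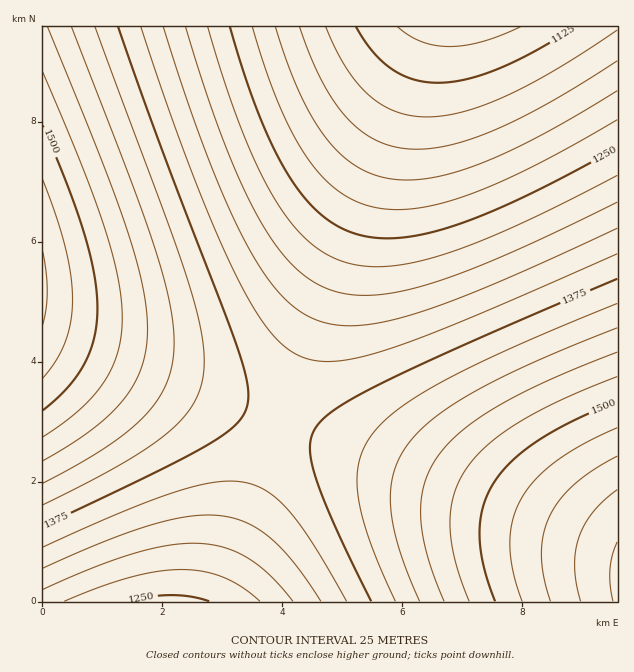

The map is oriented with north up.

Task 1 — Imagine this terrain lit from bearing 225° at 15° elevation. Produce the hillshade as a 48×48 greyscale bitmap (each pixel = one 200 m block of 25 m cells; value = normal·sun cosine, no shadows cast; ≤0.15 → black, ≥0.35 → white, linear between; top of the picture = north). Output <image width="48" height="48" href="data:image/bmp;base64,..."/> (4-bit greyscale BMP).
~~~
<image width="48" height="48" href="data:image/bmp;base64,Qk32BAAAAAAAAHYAAAAoAAAAMAAAADAAAAABAAQAAAAAAIAEAAATCwAAEwsAABAAAAAAAAAAAAAAABEREQAiIiIAMzMzAERERABVVVUAZmZmAHd3dwCIiIgAmZmZAKqqqgC7u7sAzMzMAN3d3QDu7u4A////AKqqqru7u7zMzMzd3d3d3d3czMzMzLu7u6qqqqu7u7zMzMzN3d3d3dzMzMzMy7u7u6qqqqu7u7vMzMzMzd3czMzMzMy7u7u6qqqqqqq7u7u8zMzMzMzMzMzMzLu7u7qqqqqqqqq7u7u7zMzMzMzMzMzMu7u7uqqqqaqqqqqru7u7vMzMzMzMzMu7u7uqqqqZmaqqqqqqq7u7u7vMzMzLu7u7u6qqqpmZmaqqqqqqqqu7u7u7u7u7u7u6qqqqmZmZiKqqqqqqqqqru7u7u7u7u6qqqqmZmZmIiKqqqqqqqqqqqqu7u7uqqqqqqZmZmIiIiKqqqqqqqqqqqqqqqqqqqqqZmZmYiIiId6qpmZmZmZmaqqqqqqqqmZmZmZiIiIh3d5mZmZmZmZmZmZmZmZmZmZmZiIiIiHd3d5mZmZmZmZmZmZmZmZmZmZiIiIiHd3d3d5mZmZiIiIiIiIiIiIiIiIiIiId3d3d3d5mYiIiIiIiIiIiIiIiIiIiId3d3d3d3ZpiIiIiIh3d3d3eIiIiIiHd3d3d3d3d2ZoiIiHd3d3d3d3d3d3d3d3d3d3d3d3ZmZoiHd3d3d3dmd3d3d3d3d3d3d3d3dmZmZnd3d3dmZmZmZmZmZnd3d3d3d3d2ZmZmZnd3dmZmZmZmZmZmZmZmZnd3d2ZmZmZmZndmZmZmVVVVVVZmZmZmZmZmZmZmZmZmZmZmZlVVVVVVVVVVZmZmZmZmZmZmZmZmZmZmVVVVVVVVVVVVVWZmZmZmZmZmZmZmZmVVVVVVRERERVVVVVVmZmZmZmZmZmZmZlVVVVREREREREVVVVVWZmZmZmZmZmZmZlVVRERERERERERFVVVVZmZmZmZmZmZmZlVEREREREREREREVVVVZmZmZmZmZmZmZkREREREREREREREVVVVVmZmZmZmZmZmZkREREREMzNERERERVVVVmZmZmZmZmZmZkREREMzMzMzRERERVVVVmZmZmZmZmZnd0REMzMzMzMzRERERFVVVmZmZmZmZnd3d0RDMzMzMzMzNERERFVVVWZmZmZmd3d3d0MzMzMzMzMzNERERFVVVWZmZmZnd3d3dzMzMzMzMzMzM0RERFVVVWZmZmZnd3d3dzMzMzMzMzMzM0REREVVVWZmZmZ3d3d3dzMzMzMzMzMzM0REREVVVWZmZmZ3d3d3dzMzMzMzMzMzM0REREVVVWZmZmd3d3d3dzMzMzMzMzMzM0REREVVVWZmZmd3d3d3dzMzMzMzMzMzNEREREVVVWZmZmd3d3d3dzMzMzMzMzMzNEREREVVVWZmZmd3d3d3dzMzMzMzMzMzNEREREVVVWZmZmd3d3d3dzMzMzMzMzMzREREREVVVWZmZmd3d3d3dzMzMzMzMzM0REREREVVVVZmZmd3d3d3dzMzMzMzMzNEREREREVVVVZmZnd3d3d3d0REMzMzREREREREREVVVVZmZnd3d3d3d0REREREREREREREREVVVVZmZnd3d3d3d0RERERERERERERERERVVVZmZmd3d3d3dw=="/>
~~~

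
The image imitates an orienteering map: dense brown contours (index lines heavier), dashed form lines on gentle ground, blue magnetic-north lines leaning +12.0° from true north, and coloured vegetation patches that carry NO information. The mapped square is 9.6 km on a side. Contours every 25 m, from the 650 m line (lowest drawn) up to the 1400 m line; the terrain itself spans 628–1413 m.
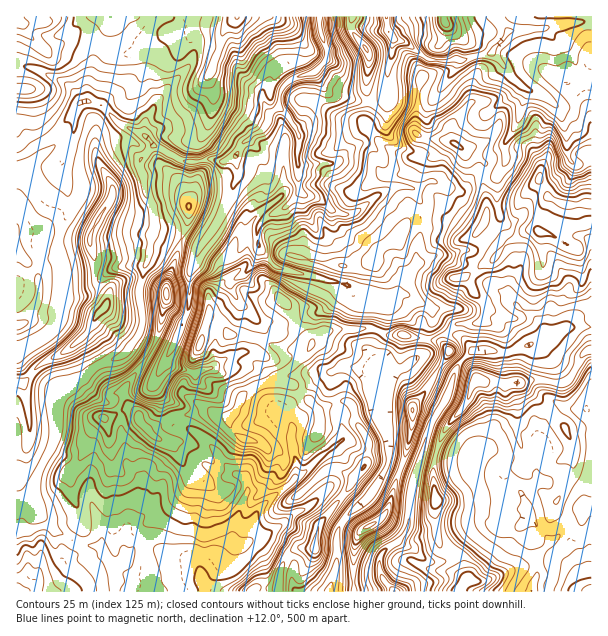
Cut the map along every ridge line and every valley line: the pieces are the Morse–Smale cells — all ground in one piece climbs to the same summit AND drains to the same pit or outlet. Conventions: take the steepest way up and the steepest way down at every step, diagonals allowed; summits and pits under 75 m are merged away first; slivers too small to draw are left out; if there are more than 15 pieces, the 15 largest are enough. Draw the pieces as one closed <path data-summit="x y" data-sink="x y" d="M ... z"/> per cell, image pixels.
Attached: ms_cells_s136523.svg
<path data-summit="566 204" data-sink="320 17" d="M591 16l-93 0 1 5 9 11-17 22-24 6-17 1-15 0-10-3-4 5 1 12-4 18-3 39 8 6 27 3-16 16-6 1-20-1-27-13-15-21 0-7 2-6 0-8-9 0-17-6-12-2-8-8-8-14-24 8-8 9-4 18 11 10 11 20 0 57-13 12-18 10-10 9-1 18 4 9 16 16 72 18 6 16 4 4 22 2 2 4-6 18 11 6 13-2 15 4 9 0 2-11 6-8 15 12 9-7 24-2 6-14 21 10 9 0 11-16 5-17 8-13 0-36-2-9 8-17 4-10 14 5 26-2z"/><path data-summit="315 548" data-sink="320 17" d="M279 108l-9 6-6 15-18 11-11 16 3 21-4 8-2 10-15 29-19 28-4 12-4 8 0 27-3 16-35 71-9 5-23 3-11 8 9 8 3 6 0 18 5 10 1 20 13 16-2 18-14 41 2 21-12 6 2 26 162 0 2-22 8-15 8-7 18 0 2-14 4-12 46-57 2-10 0-14-12-18-2-16-6-5-9 0-13 4-8 6-2-5-23-22-17-4 34-33 3-7 8-9 11-2 45 0 3-6 4-12-3-5-21-1-4-4-6-16-75-20-16-18 0-23 10-9 18-10 13-12 0-57-11-20z"/><path data-summit="105 306" data-sink="320 17" d="M90 102l-10 1-6 10-20 21-38 24 1 347 15-5 0-9 6-20 17-30 1-45 4-4 23-13 12-12 28-12 13-16 6-12-3-39 5-19 6-14 1-19 3-6 0-17-2-7-7-14-1-16-5-14 13-18-11-11-24-11-16-18z"/><path data-summit="237 17" data-sink="320 17" d="M318 16l-213 0 3 14-14 27 0 8-6 16-2 20 15 3 16 18 24 11 14 13 25 14 48 0 10-7 3-7 5-6 18-11 6-15 8-7 4-18 8-9 25-8 11-12 0-13-6-14z"/><path data-summit="566 204" data-sink="320 17" d="M135 344l-3 0-9 11-28 12-12 12-23 13-4 4 0 41-18 34-6 20 0 9 7 16 6 2 12 14 15 9 12 5 17 1 12 19 13-6-2-21 14-41 2-18-13-16-1-20-5-10 0-18-3-6-9-8 11-8 23-3 9-5 12-23-2-3-12-5z"/><path data-summit="566 204" data-sink="531 591" d="M591 402l-4 7-15 0-12-3-13 10-12 28 2 14-28 0-15-7-14 1-8 6-3 10 11 24 1 14-3 15 3 7 8 8 47 23 36-39 10-5 0-8 2-2 8-1z"/><path data-summit="315 548" data-sink="329 591" d="M371 328l-39 2-11 2-8 9-3 7-34 33 17 4 23 22 2 5 8-6 13-4 9 0 6 5 2 16 12 18 0 14-2 10-46 57-4 12-2 14-18 0-12 12-6 16 1 16 51-1 7-28 1-35 5-7 29-27 14-26 4-10 0-12-11-38 3-39-10-15 0-9 6-15z"/><path data-summit="566 204" data-sink="395 591" d="M552 199l-12 28 2 9 0 36-7 10-5 17-10 16-2 3-9 0-21-10-6 14-24 2-8 6 2 4 10 3 11 13 21 0 10 4 33-12 6 0 20-14 29-2 0-122-26 1z"/><path data-summit="17 23" data-sink="320 17" d="M104 16l-88 1 1 140 37-23 20-21 4-8 8-4 2-20 4-10 2-14 14-27 0-7z"/><path data-summit="477 380" data-sink="531 591" d="M591 350l-6 2-3 4-10 19-9 9-15-4-21 0-8 4-42-4-5 6-3 12-6 10-18 21-9 24 8 4 18 1 8 8 0-5 6-7 12-3 6 0 15 7 28 0-2-14 12-28 13-10 12 3 15 0 3-5z"/><path data-summit="189 206" data-sink="320 17" d="M153 145l-13 14-1 6 5 11 1 16 7 14 2 24 47 16 16-22 15-29 0-6 6-12-2-16-3-4-9 5-39 0z"/><path data-summit="477 380" data-sink="395 591" d="M591 326l-28 2-20 14-6 0-33 12-10-4-21 0-17 19-10 30-16 27-8 24 10 4 4-1 9-24 18-21 6-10 3-12 5-6 17 0 7 4 18 0 8-4 21 0 9 4 9-2 6-7 10-19 10-6z"/><path data-summit="17 591" data-sink="320 17" d="M33 500l-17 6 0 85 98 1 0-25-11-18-5-3-20-2-21-12-12-14-7-3z"/><path data-summit="167 294" data-sink="320 17" d="M155 230l-4 6-1 19-6 14-5 19 3 39-10 17 33 17 23-50 2-39 10-26z"/><path data-summit="566 204" data-sink="386 17" d="M395 38l-3 1 0 14-4 13 0 30-5 4-15 2-2 21 15 21 15 8 12 5 26 0 16-16-27-3-8-6 3-39 4-18-1-12 5-6-19-14z"/>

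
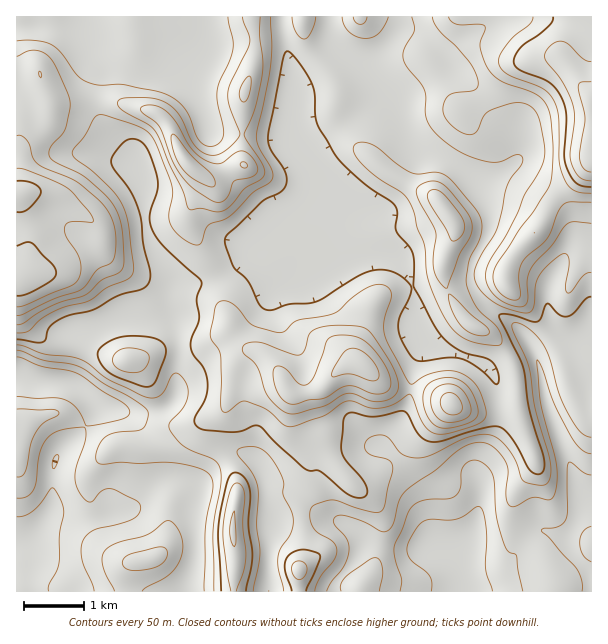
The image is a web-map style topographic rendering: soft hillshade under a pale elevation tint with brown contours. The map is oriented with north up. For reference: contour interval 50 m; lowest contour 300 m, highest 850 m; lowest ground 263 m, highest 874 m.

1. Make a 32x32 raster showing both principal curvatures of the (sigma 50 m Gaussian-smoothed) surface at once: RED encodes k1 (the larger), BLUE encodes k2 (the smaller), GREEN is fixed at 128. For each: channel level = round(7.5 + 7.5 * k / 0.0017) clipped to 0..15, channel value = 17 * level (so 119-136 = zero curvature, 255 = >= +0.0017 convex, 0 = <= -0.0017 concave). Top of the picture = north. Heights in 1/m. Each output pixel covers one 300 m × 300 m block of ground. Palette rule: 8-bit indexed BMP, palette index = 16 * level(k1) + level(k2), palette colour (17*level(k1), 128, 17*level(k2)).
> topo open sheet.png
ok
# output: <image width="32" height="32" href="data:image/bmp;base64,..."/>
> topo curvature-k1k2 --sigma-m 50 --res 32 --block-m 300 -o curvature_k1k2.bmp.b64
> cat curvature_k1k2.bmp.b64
<image width="32" height="32" href="data:image/bmp;base64,Qk02CAAAAAAAADYEAAAoAAAAIAAAACAAAAABAAgAAAAAAAAEAAATCwAAEwsAAAABAAAAAAAAAIAAABGAAAAigAAAM4AAAESAAABVgAAAZoAAAHeAAACIgAAAmYAAAKqAAAC7gAAAzIAAAN2AAADugAAA/4AAAACAEQARgBEAIoARADOAEQBEgBEAVYARAGaAEQB3gBEAiIARAJmAEQCqgBEAu4ARAMyAEQDdgBEA7oARAP+AEQAAgCIAEYAiACKAIgAzgCIARIAiAFWAIgBmgCIAd4AiAIiAIgCZgCIAqoAiALuAIgDMgCIA3YAiAO6AIgD/gCIAAIAzABGAMwAigDMAM4AzAESAMwBVgDMAZoAzAHeAMwCIgDMAmYAzAKqAMwC7gDMAzIAzAN2AMwDugDMA/4AzAACARAARgEQAIoBEADOARABEgEQAVYBEAGaARAB3gEQAiIBEAJmARACqgEQAu4BEAMyARADdgEQA7oBEAP+ARAAAgFUAEYBVACKAVQAzgFUARIBVAFWAVQBmgFUAd4BVAIiAVQCZgFUAqoBVALuAVQDMgFUA3YBVAO6AVQD/gFUAAIBmABGAZgAigGYAM4BmAESAZgBVgGYAZoBmAHeAZgCIgGYAmYBmAKqAZgC7gGYAzIBmAN2AZgDugGYA/4BmAACAdwARgHcAIoB3ADOAdwBEgHcAVYB3AGaAdwB3gHcAiIB3AJmAdwCqgHcAu4B3AMyAdwDdgHcA7oB3AP+AdwAAgIgAEYCIACKAiAAzgIgARICIAFWAiABmgIgAd4CIAIiAiACZgIgAqoCIALuAiADMgIgA3YCIAO6AiAD/gIgAAICZABGAmQAigJkAM4CZAESAmQBVgJkAZoCZAHeAmQCIgJkAmYCZAKqAmQC7gJkAzICZAN2AmQDugJkA/4CZAACAqgARgKoAIoCqADOAqgBEgKoAVYCqAGaAqgB3gKoAiICqAJmAqgCqgKoAu4CqAMyAqgDdgKoA7oCqAP+AqgAAgLsAEYC7ACKAuwAzgLsARIC7AFWAuwBmgLsAd4C7AIiAuwCZgLsAqoC7ALuAuwDMgLsA3YC7AO6AuwD/gLsAAIDMABGAzAAigMwAM4DMAESAzABVgMwAZoDMAHeAzACIgMwAmYDMAKqAzAC7gMwAzIDMAN2AzADugMwA/4DMAACA3QARgN0AIoDdADOA3QBEgN0AVYDdAGaA3QB3gN0AiIDdAJmA3QCqgN0Au4DdAMyA3QDdgN0A7oDdAP+A3QAAgO4AEYDuACKA7gAzgO4ARIDuAFWA7gBmgO4Ad4DuAIiA7gCZgO4AqoDuALuA7gDMgO4A3YDuAO6A7gD/gO4AAID/ABGA/wAigP8AM4D/AESA/wBVgP8AZoD/AHeA/wCIgP8AmYD/AKqA/wC7gP8AzID/AN2A/wDugP8A/4D/AJiXl4Z2ppWFhYWEx/ZycfaVcqa4h5eXh4d2hoeHmJmFh3eHh5eoyMiohHPH+YKh/OamgpeohoaGh4aYl4eYh4WHdoeXp6eYp8iUgtf4kpOlpsmUhrVlZXd3dZeXhpd2l4aGh4aGhnaGp4WB+PZydpaWhIN0x5Z1doZ1lqeGhoaXloR2lpd2dnandoLW93J2l5V0hKbIhnWHl4SWt3aWlna4lIWoh3eHhpeHcqX5kYeGl5XIyJeGhpeYhIXIhcaEdsiEhaiXdoeGhXVkw/WDdZeYl8iWl5aHhoZ1dYXX+IKFyHRzh7iol5eXh5e1g3SGp3enhnaGlpeWdWVldfjHgKa3lWSEp7m3ppaYl4WGhZeXh6h2dnaGpcWEYnSm95OAuKjHx8WFhYOVp7i3qZd1laWElHSEg3OV2er206b3cJS4p6e4lHJyg7SChYa4lpWo2camUqa3oaXb/LeCt8Zwx5eDcoFxg5a3yIR1dreGhci2tfi0yPrCs9nJpIPGxYDYhnKThIXH2tmohIaGl5aV2IV1uLfZyIN0k5ODdPeikreHlOjXx7W3uLillpeGp8eXhIanuciFdHZ1goO09oC2l3fWlHWGhoWFhYWFlrmmhoWWt7iWpIV1d4Sm+fmAgLaGhsd0YoOEdnaGdnaGyJdldpZ1hZW3l3V1hfi1kJD1k7d1ycent5V0hYeGh5anlnZ3hnZ2l6nJlYO3xoC0+7aByYWoqMjJpae2lnZ2hpWHh3d3d3aFlaaEg+eVkdnohHOmpoiHiJamyJWFhoenl3eHh4d3d3eGhnZ06aaApvamdISXh4d3dqjIdISGp6d1dnd3h4eHh4eHhYWl55Jyt/inc4eWhnaHuLiDhJe4lJSEdnd3h4eHh4eFhqb6tHOFt+eEd6iGl7e4l4OFhraV2YV0doeHh3d3dWSW+beDdYaHx5R1ycfIqIeEhXVztNfIpJWkhnd3hoSW1ubog3V2hoeWs7amhYWFhHV3c5P59tP6+aOGh4aFp9iWdJOEdoaFdYSm26aEc3R2d3Zx5vZRdPeTc3eHhrfIhnV2hYaXl4Z1c6jIl6aYh4d1Y3L2lGJk5IR1h4aHloaGhoWHqJiHh4WElseHl6iGhaXm+PiThIXnloSHhqiGh4eGhqmYh4d3dWSGxoanqJalx8alk4SFlvmnc3d2qJiHd3Z2p5iHhoRkdYbYhsiXhoeGhXSGd4aF2NiDdoa4h4eGhpendoSVpqemxremyoaGd4eHh3d3d3Sm54N1p4eGdoaXmIZ0hrfIyKe3dpaVhXZ3d5eHd4d3dZbXg6WmdYSVhYeHhJanhpeYqJeGhIWGd3eHmIeHh4eFqNdxx7eDuMmWdoWoqId2dXSFlYc="/>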